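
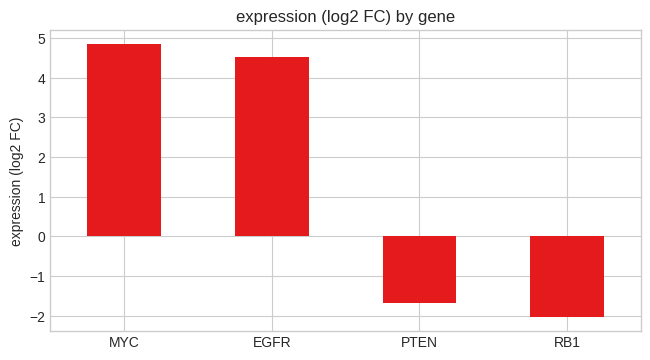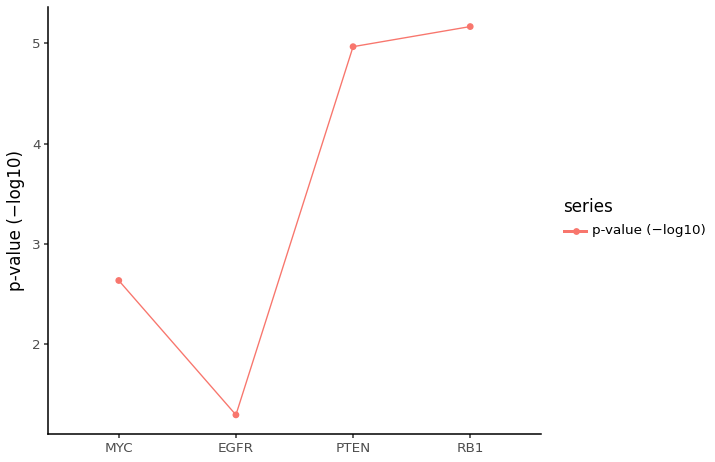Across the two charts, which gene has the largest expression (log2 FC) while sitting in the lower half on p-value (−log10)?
MYC

Chart 2 median p-value (−log10) ≈ 4; below-median genes: MYC, EGFR. Among those, MYC has the highest expression (log2 FC) (≈ 5).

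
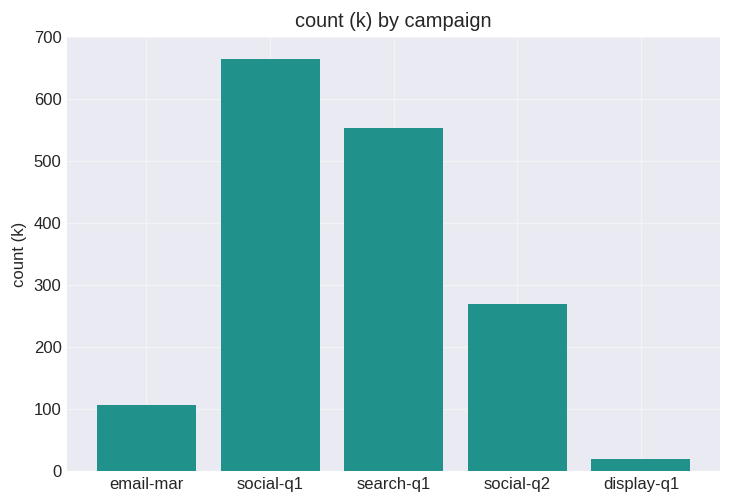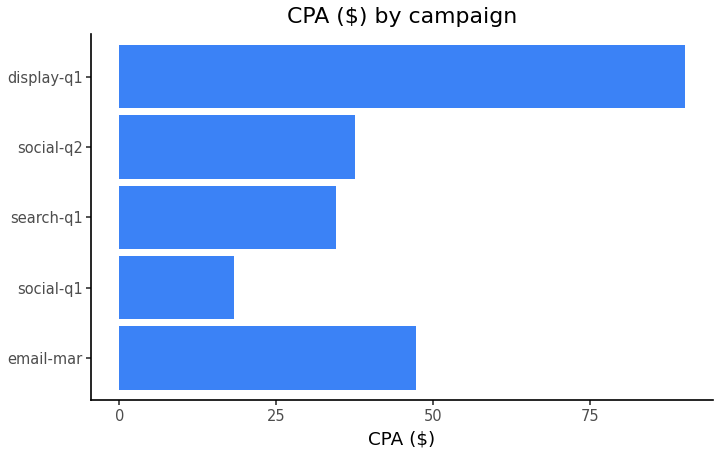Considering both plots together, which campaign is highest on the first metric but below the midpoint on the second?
Chart 2 median CPA ($) ≈ 40; below-median campaigns: social-q1, search-q1. Among those, social-q1 has the highest count (k) (≈ 700).

social-q1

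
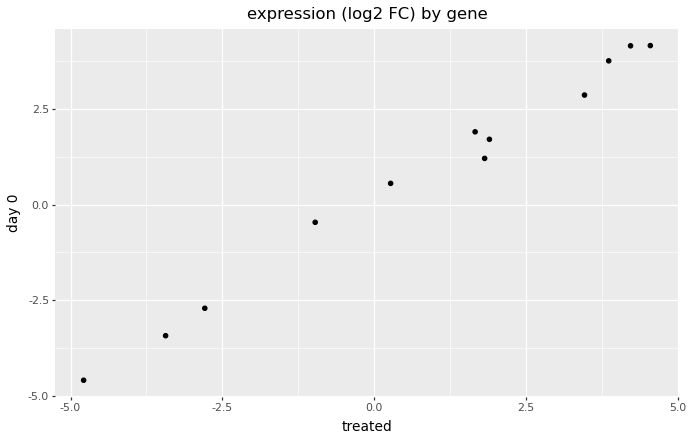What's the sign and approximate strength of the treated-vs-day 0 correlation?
Points are positively correlated; strong (|r| ≈ 1.0).

positive, strong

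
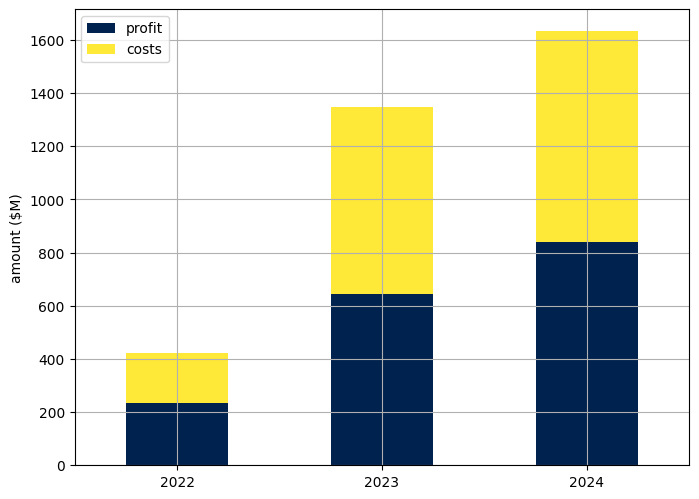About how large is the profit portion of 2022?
≈ 200

profit top ≈ 200, bottom ≈ 0; segment ≈ 200.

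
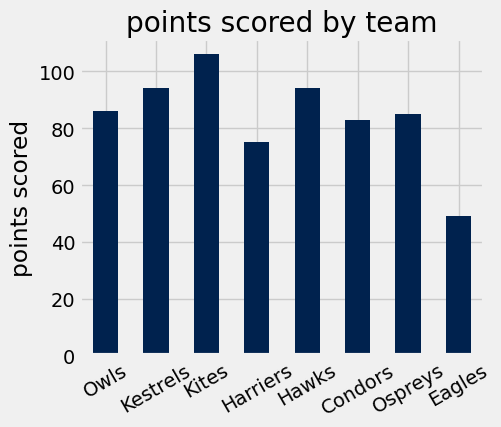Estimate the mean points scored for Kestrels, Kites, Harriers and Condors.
≈ 90

(90 + 110 + 80 + 80) / 4 ≈ 90.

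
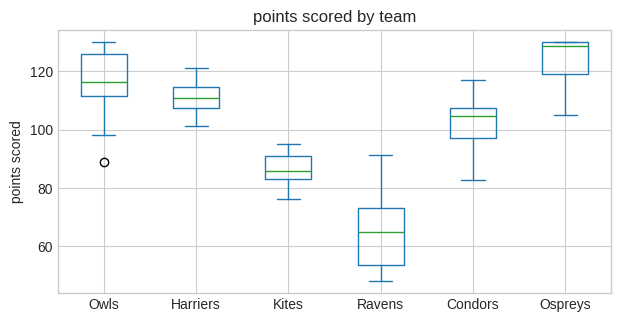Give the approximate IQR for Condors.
Q3 ≈ 110, Q1 ≈ 100; IQR ≈ 10.

≈ 10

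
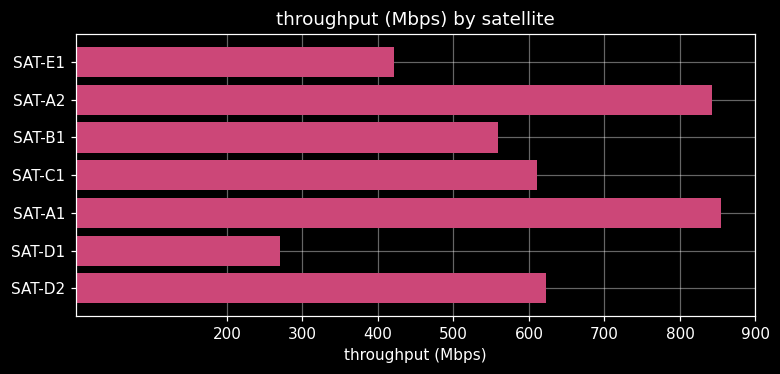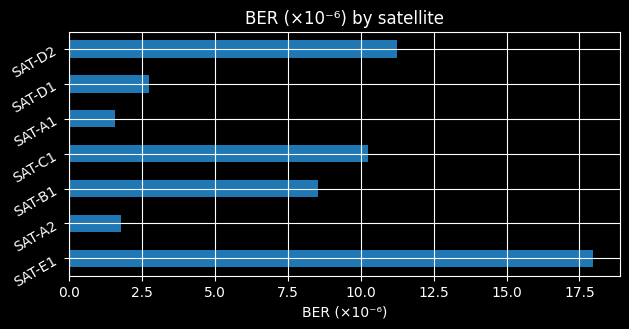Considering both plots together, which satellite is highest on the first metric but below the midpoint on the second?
SAT-A1

Chart 2 median BER (×10⁻⁶) ≈ 8; below-median satellites: SAT-A2, SAT-A1, SAT-D1. Among those, SAT-A1 has the highest throughput (Mbps) (≈ 900).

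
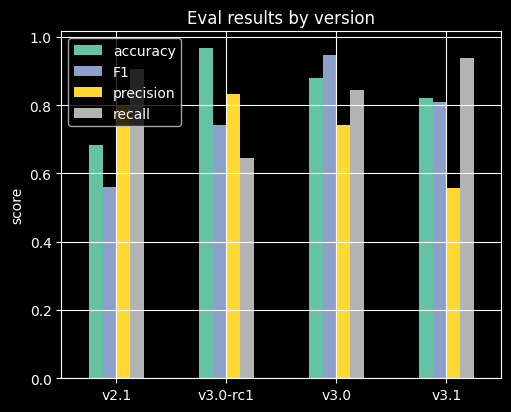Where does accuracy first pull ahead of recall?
v2.1: accuracy ≈ 0.7 vs recall ≈ 0.9 (not yet); v3.0-rc1: accuracy ≈ 1.0 vs recall ≈ 0.6 (first crossover).

v3.0-rc1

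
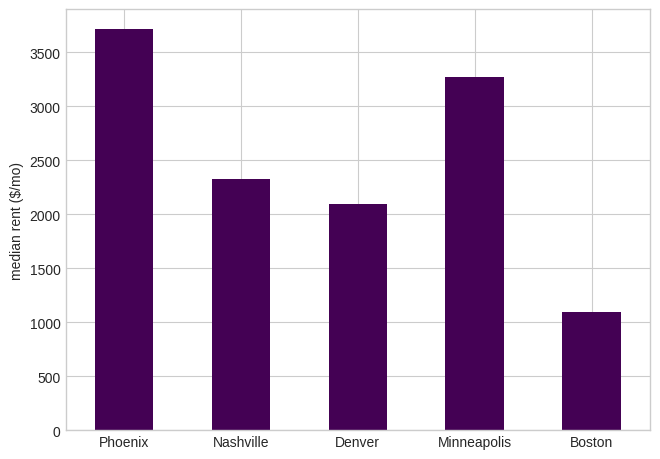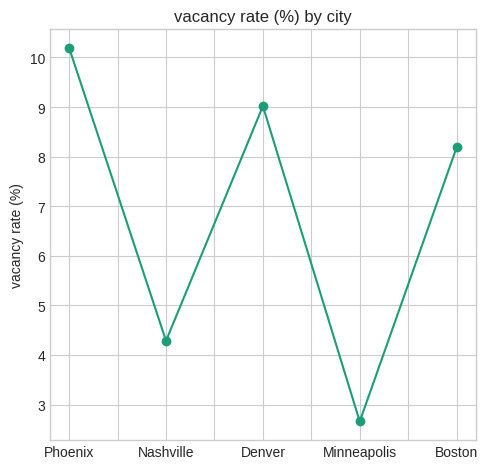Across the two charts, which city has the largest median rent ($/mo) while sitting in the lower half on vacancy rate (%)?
Minneapolis

Chart 2 median vacancy rate (%) ≈ 8; below-median cities: Nashville, Minneapolis. Among those, Minneapolis has the highest median rent ($/mo) (≈ 3500).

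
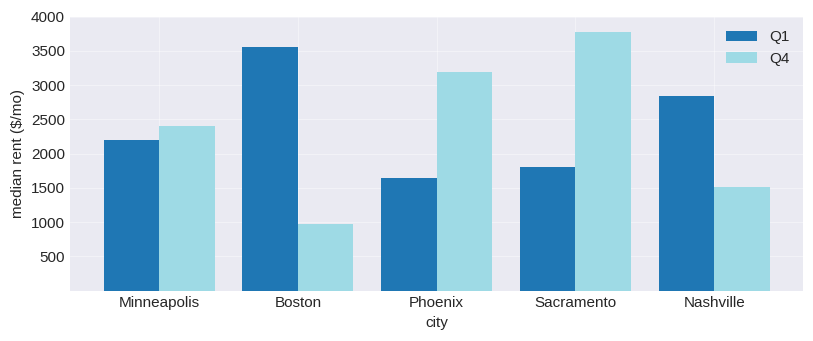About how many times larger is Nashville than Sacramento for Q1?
Nashville ≈ 3000, Sacramento ≈ 2000; 3000/2000 ≈ 1.5.

≈ 1.5×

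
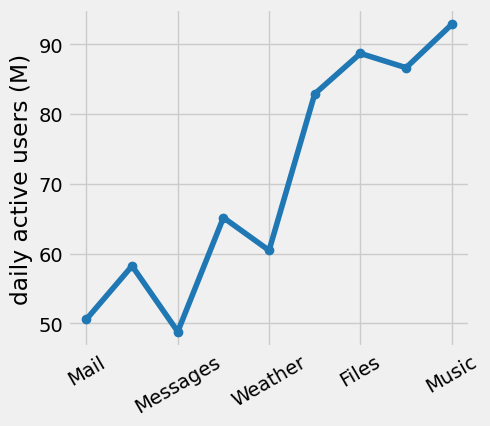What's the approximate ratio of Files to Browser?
Files ≈ 90, Browser ≈ 65; 90/65 ≈ 1.38.

≈ 1.38×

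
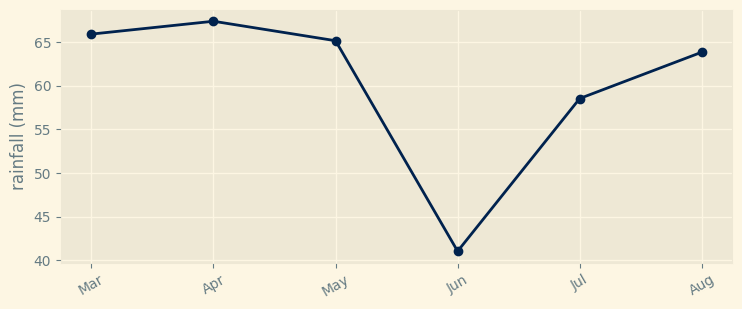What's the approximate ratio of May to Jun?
≈ 1.62×

May ≈ 65, Jun ≈ 40; 65/40 ≈ 1.62.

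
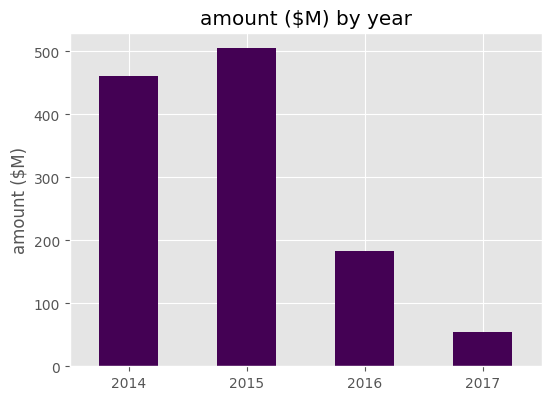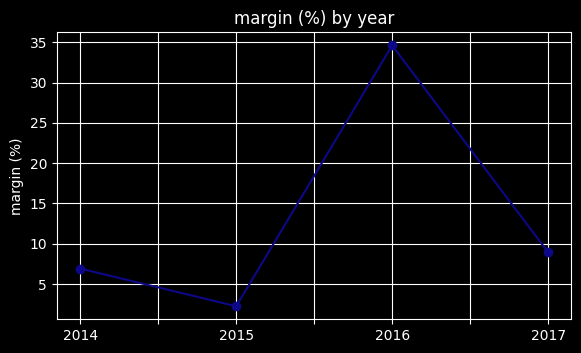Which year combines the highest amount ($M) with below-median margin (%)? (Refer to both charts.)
2015

Chart 2 median margin (%) ≈ 10; below-median years: 2014, 2015. Among those, 2015 has the highest amount ($M) (≈ 500).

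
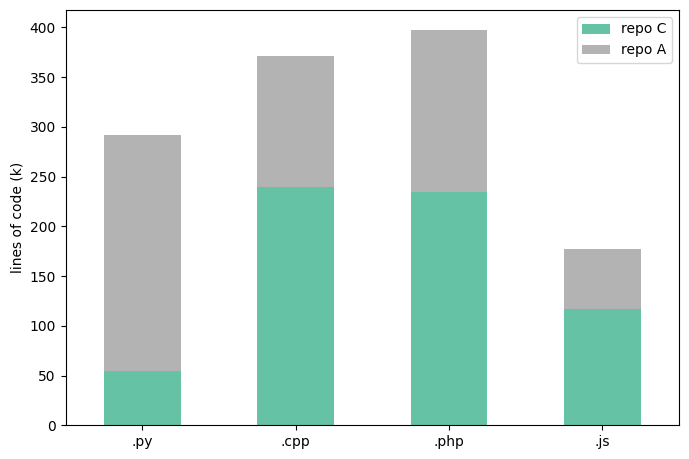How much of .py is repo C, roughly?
≈ 50

repo C top ≈ 50, bottom ≈ 0; segment ≈ 50.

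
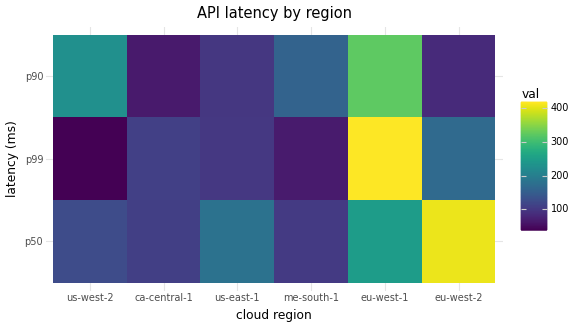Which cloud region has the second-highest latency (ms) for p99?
Top 3 for p99: eu-west-1 ≈ 400, eu-west-2 ≈ 150, ca-central-1 ≈ 100.

eu-west-2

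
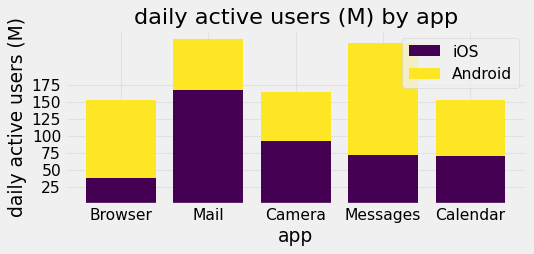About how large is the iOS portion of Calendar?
≈ 75

iOS top ≈ 75, bottom ≈ 0; segment ≈ 75.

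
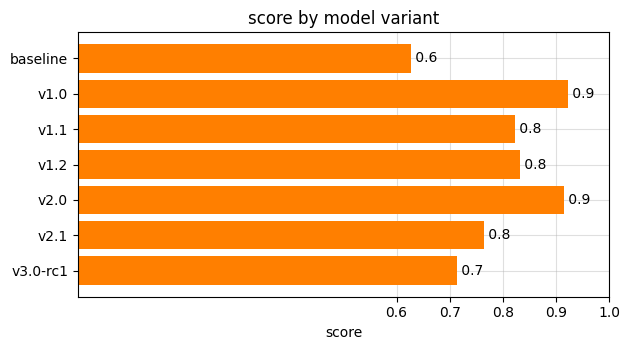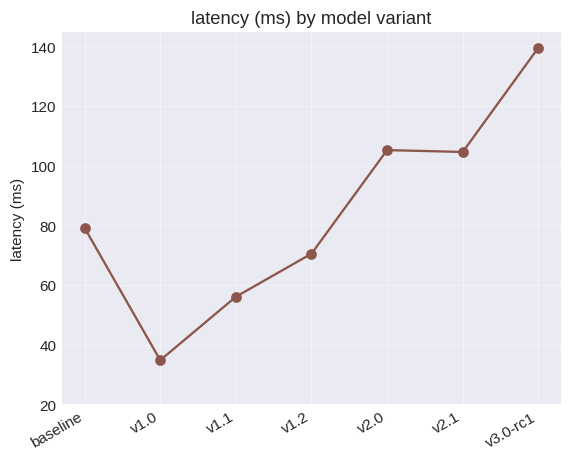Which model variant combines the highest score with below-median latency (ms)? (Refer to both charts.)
Chart 2 median latency (ms) ≈ 80; below-median model variants: v1.0, v1.1, v1.2. Among those, v1.0 has the highest score (≈ 0.9).

v1.0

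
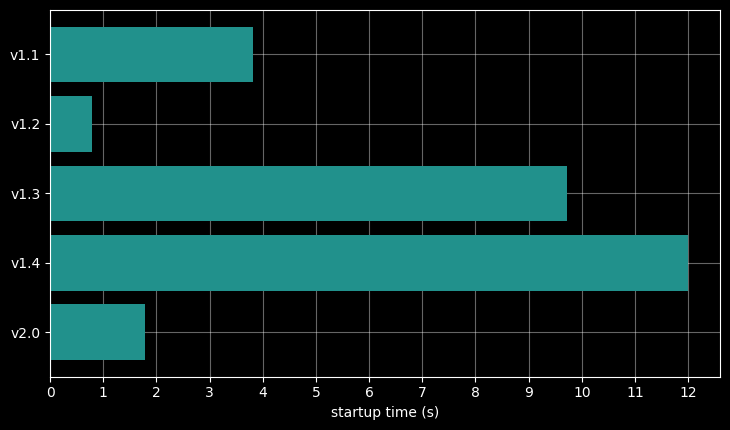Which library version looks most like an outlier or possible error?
v1.4

v1.4 ≈ 12; the rest sit between ≈ 1 and ≈ 10.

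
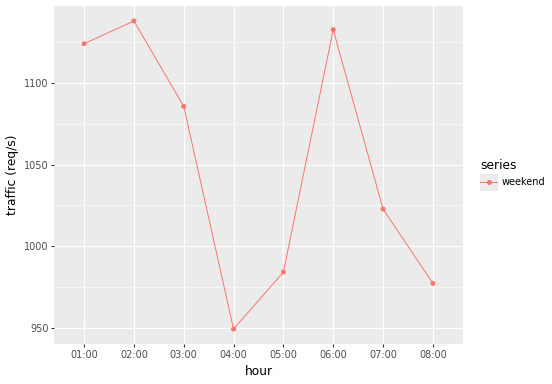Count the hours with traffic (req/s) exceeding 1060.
Above 1060: 01:00, 02:00, 03:00, 06:00.

4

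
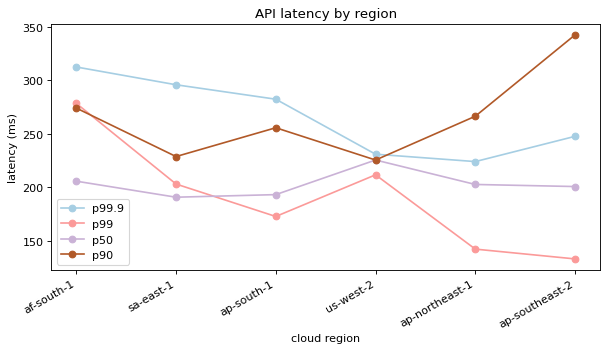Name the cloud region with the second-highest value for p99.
Top 3 for p99: af-south-1 ≈ 280, us-west-2 ≈ 220, sa-east-1 ≈ 200.

us-west-2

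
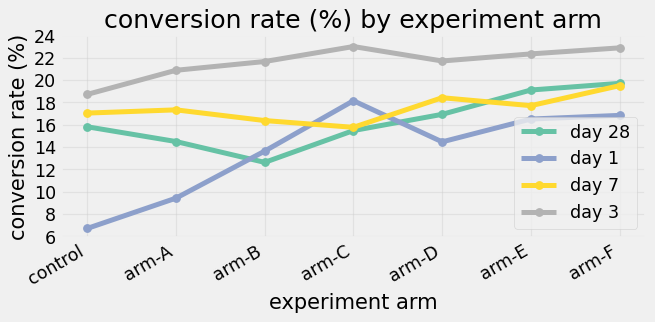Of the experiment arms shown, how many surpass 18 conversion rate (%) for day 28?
Above 18: arm-E, arm-F.

2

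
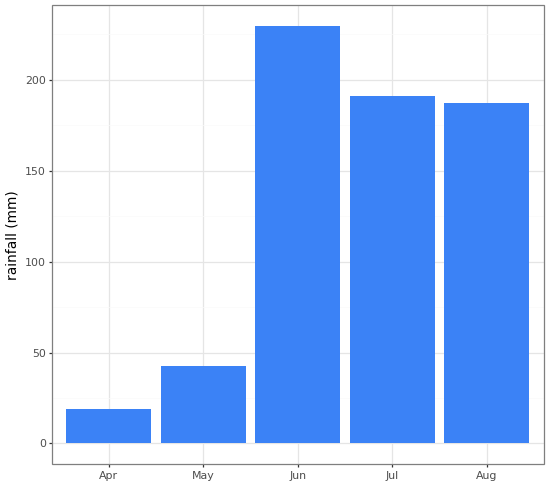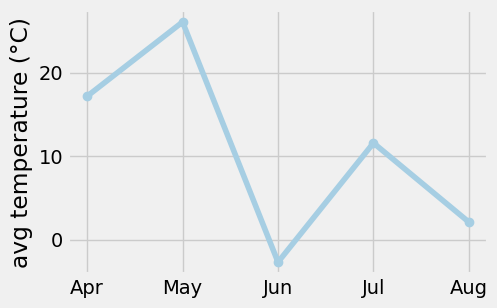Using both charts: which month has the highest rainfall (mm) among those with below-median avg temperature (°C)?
Chart 2 median avg temperature (°C) ≈ 10; below-median months: Jun, Aug. Among those, Jun has the highest rainfall (mm) (≈ 225).

Jun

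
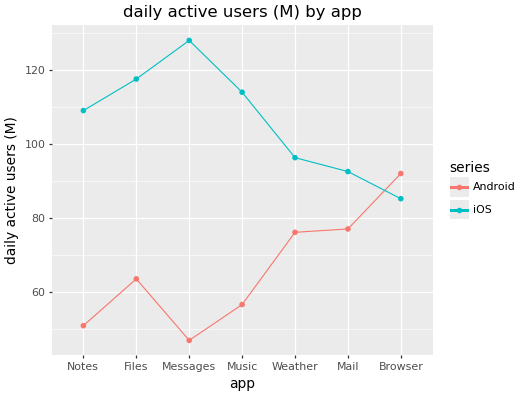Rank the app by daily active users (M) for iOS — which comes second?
Top 3 for iOS: Messages ≈ 130, Files ≈ 120, Music ≈ 110.

Files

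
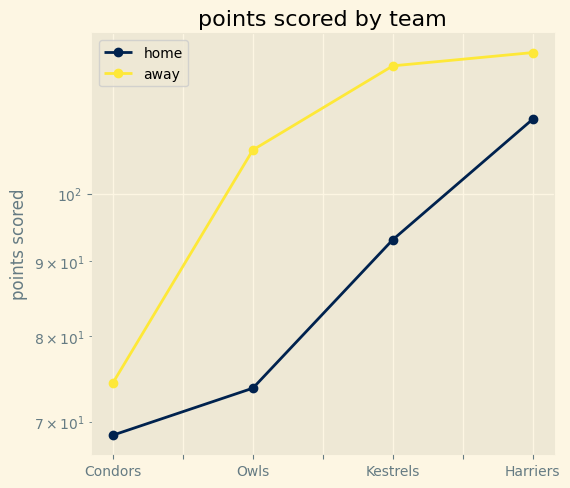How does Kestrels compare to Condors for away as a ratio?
≈ 1.6×

Kestrels ≈ 120, Condors ≈ 75; 120/75 ≈ 1.6.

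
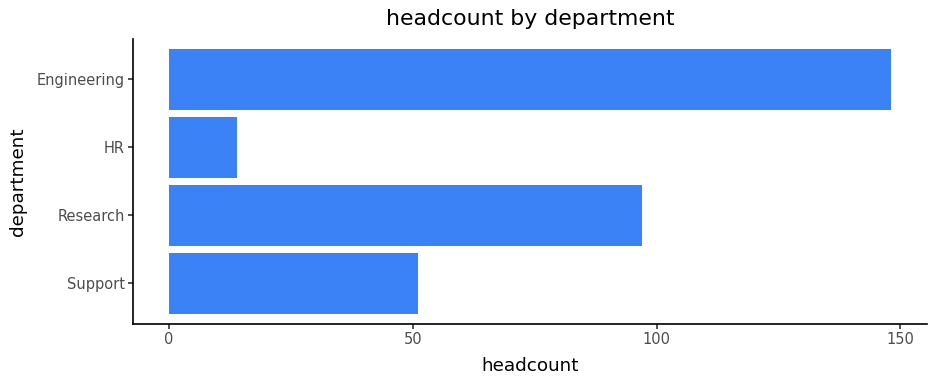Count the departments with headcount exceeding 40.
3

Above 40: Support, Research, Engineering.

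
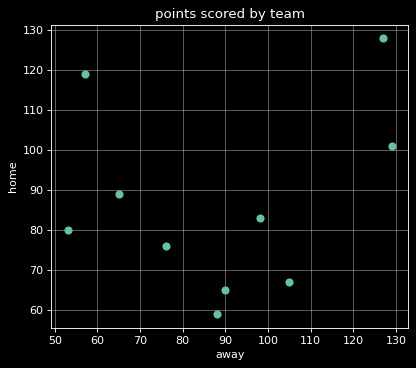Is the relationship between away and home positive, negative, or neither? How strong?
Points are roughly uncorrelated; weak (|r| ≈ 0.2).

no clear correlation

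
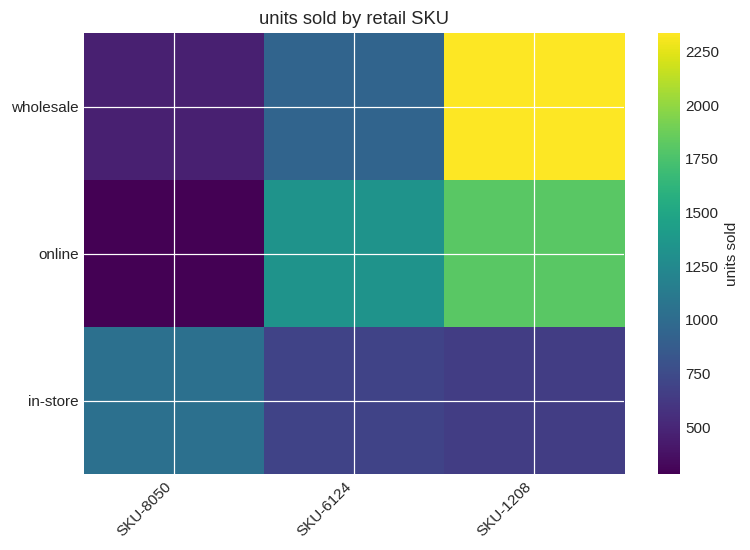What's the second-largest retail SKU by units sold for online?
Top 3 for online: SKU-1208 ≈ 1800, SKU-6124 ≈ 1400, SKU-8050 ≈ 200.

SKU-6124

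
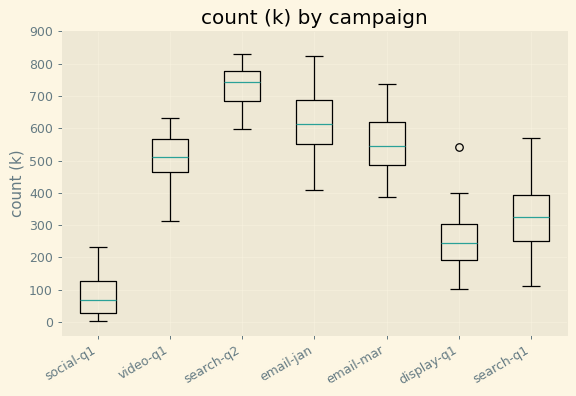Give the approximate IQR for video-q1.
≈ 100

Q3 ≈ 600, Q1 ≈ 500; IQR ≈ 100.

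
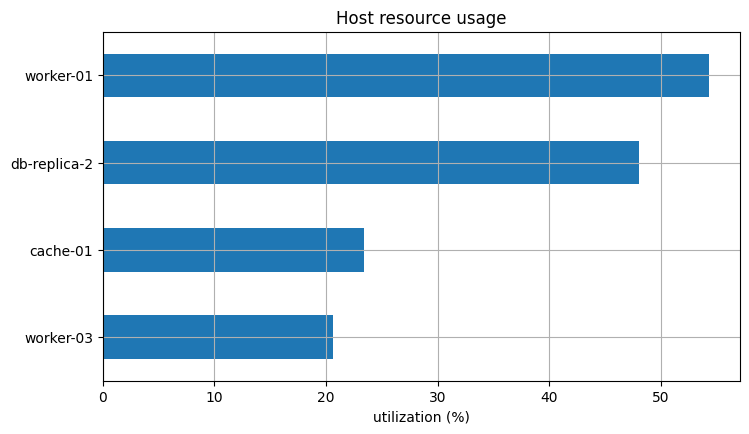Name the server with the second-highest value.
Top 3: worker-01 ≈ 55, db-replica-2 ≈ 50, cache-01 ≈ 25.

db-replica-2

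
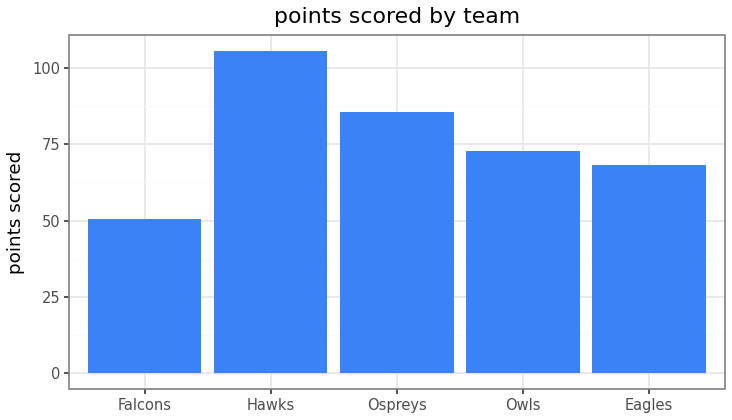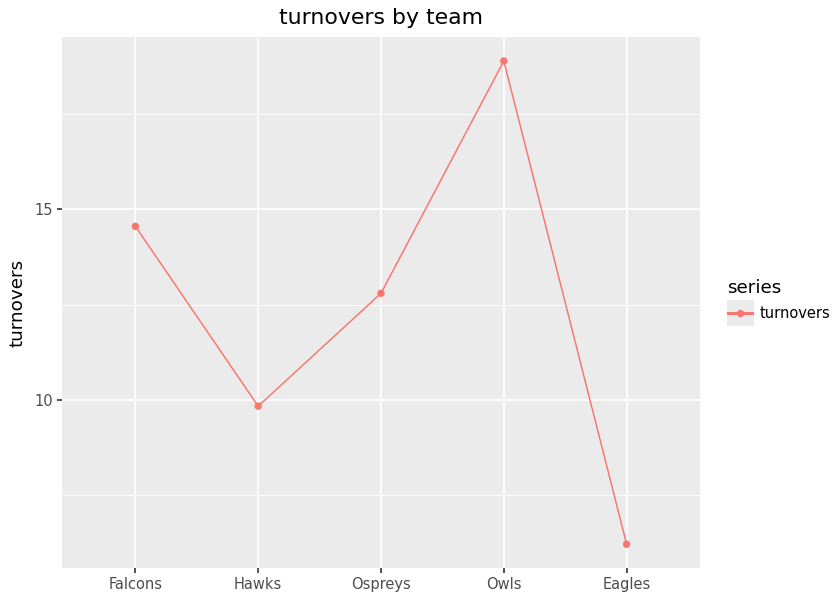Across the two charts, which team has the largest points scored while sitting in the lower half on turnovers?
Chart 2 median turnovers ≈ 12; below-median teams: Hawks, Eagles. Among those, Hawks has the highest points scored (≈ 110).

Hawks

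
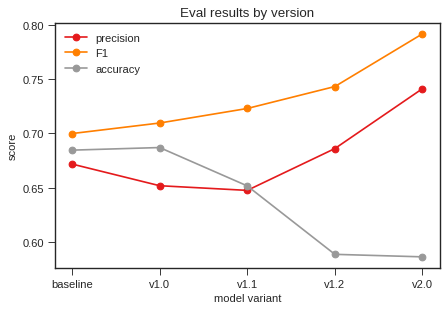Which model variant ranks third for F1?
Top 4 for F1: v2.0 ≈ 0.80, v1.2 ≈ 0.74, v1.1 ≈ 0.72, v1.0 ≈ 0.70.

v1.1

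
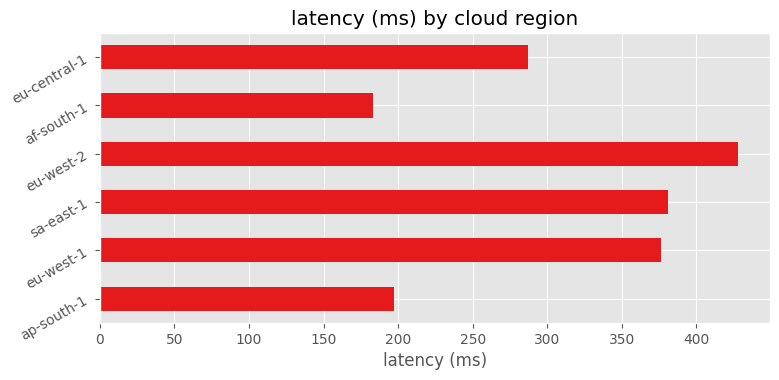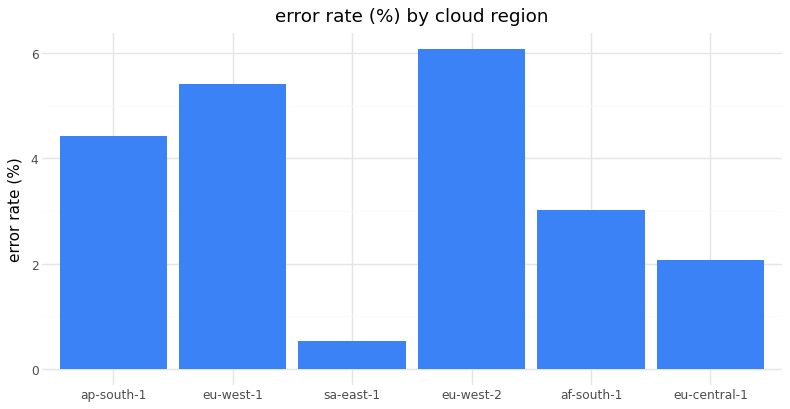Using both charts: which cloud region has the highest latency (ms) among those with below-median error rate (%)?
sa-east-1

Chart 2 median error rate (%) ≈ 4; below-median cloud regions: sa-east-1, af-south-1, eu-central-1. Among those, sa-east-1 has the highest latency (ms) (≈ 400).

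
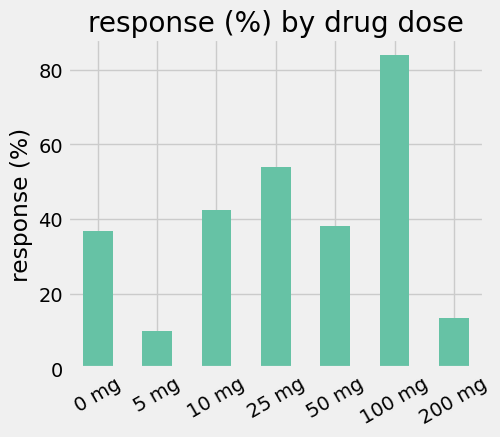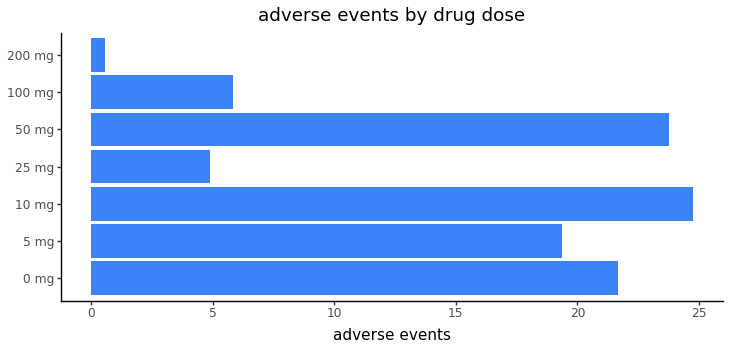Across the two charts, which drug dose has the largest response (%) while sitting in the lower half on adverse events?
Chart 2 median adverse events ≈ 20; below-median drug doses: 25 mg, 100 mg, 200 mg. Among those, 100 mg has the highest response (%) (≈ 80).

100 mg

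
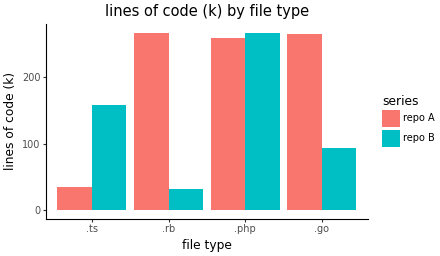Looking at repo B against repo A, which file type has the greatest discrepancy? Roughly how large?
.rb: repo B ≈ 25, repo A ≈ 275 → gap ≈ 250. Next-largest (.go) is only ≈ 175.

.rb, ≈ 250 k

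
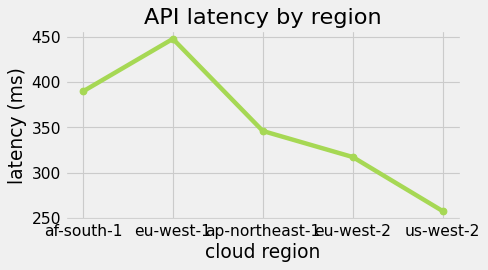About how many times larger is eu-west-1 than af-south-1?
≈ 1.16×

eu-west-1 ≈ 440, af-south-1 ≈ 380; 440/380 ≈ 1.16.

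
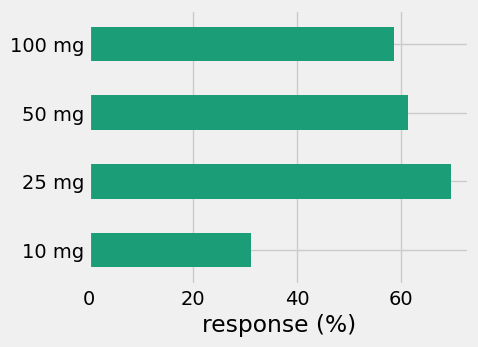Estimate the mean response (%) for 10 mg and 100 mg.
(30 + 60) / 2 ≈ 45.

≈ 45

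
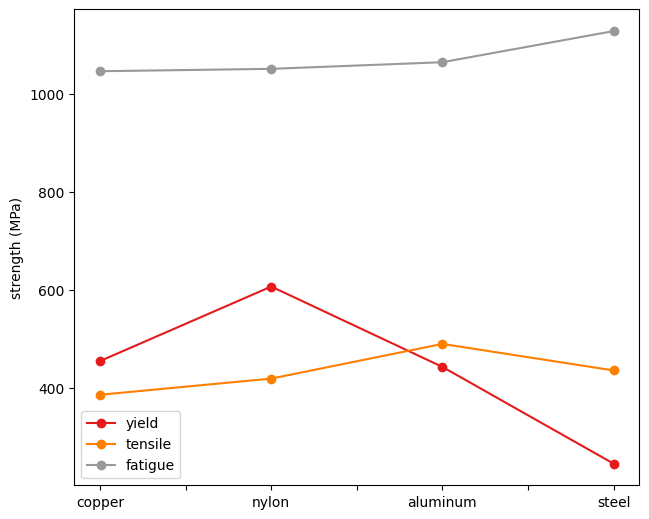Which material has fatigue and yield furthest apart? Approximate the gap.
steel, ≈ 900 MPa

steel: fatigue ≈ 1100, yield ≈ 200 → gap ≈ 900. Next-largest (aluminum) is only ≈ 700.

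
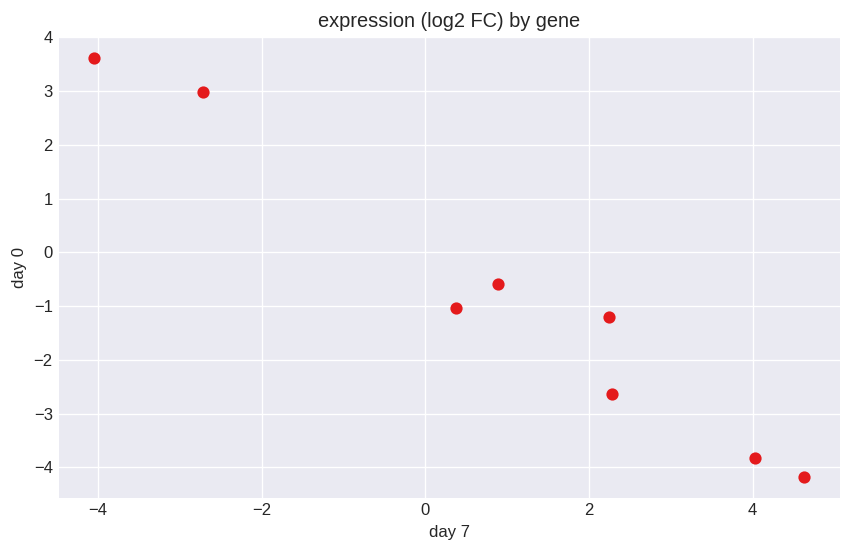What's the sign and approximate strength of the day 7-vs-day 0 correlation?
Points are negatively correlated; strong (|r| ≈ 1.0).

negative, strong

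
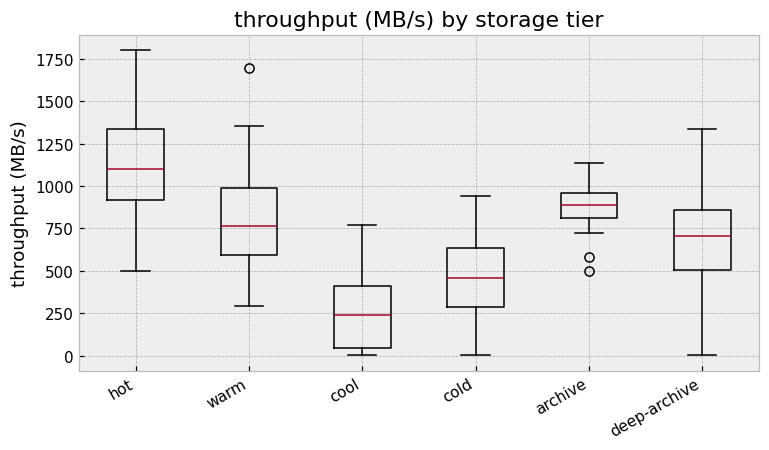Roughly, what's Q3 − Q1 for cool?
Q3 ≈ 400, Q1 ≈ 0; IQR ≈ 400.

≈ 400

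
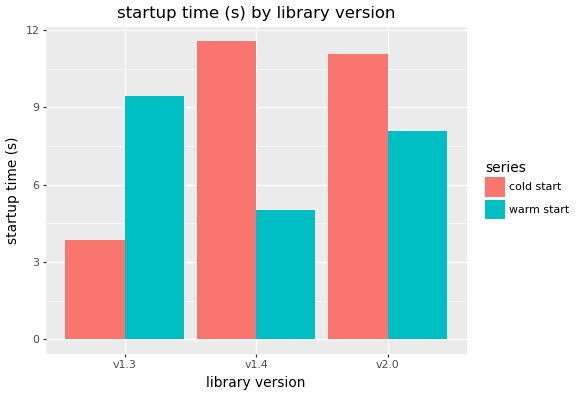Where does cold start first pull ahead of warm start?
v1.3: cold start ≈ 4 vs warm start ≈ 9 (not yet); v1.4: cold start ≈ 12 vs warm start ≈ 5 (first crossover).

v1.4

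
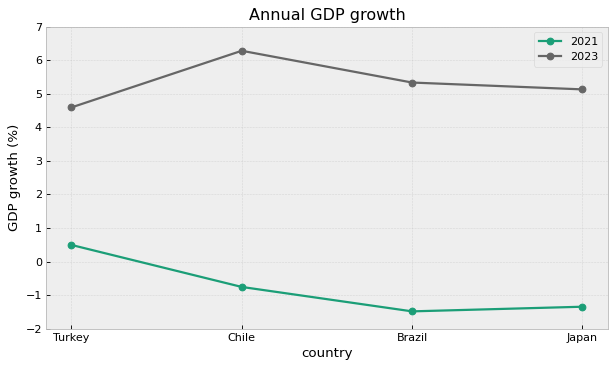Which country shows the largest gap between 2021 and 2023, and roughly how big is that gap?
Chile: 2021 ≈ -1, 2023 ≈ 6 → gap ≈ 7. Next-largest (Brazil) is only ≈ 6.

Chile, ≈ 7 %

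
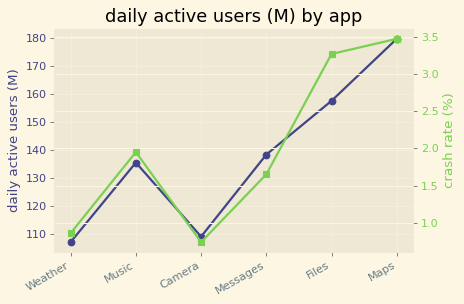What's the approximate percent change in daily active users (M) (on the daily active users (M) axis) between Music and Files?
≈ +14.3%

Music ≈ 140, Files ≈ 160; (160 − 140) / 140 ≈ +14.3%.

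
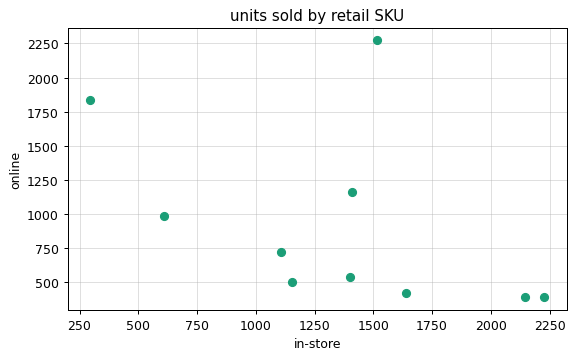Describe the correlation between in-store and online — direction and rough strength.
negative, moderate

Points are negatively correlated; moderate (|r| ≈ 0.5).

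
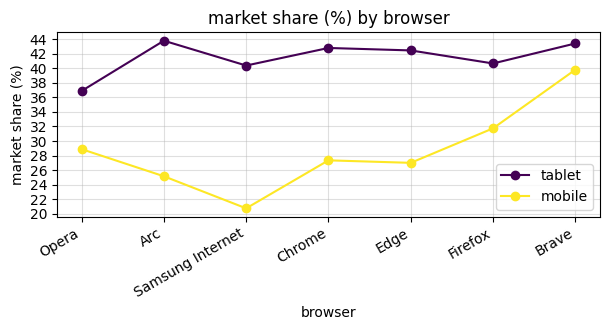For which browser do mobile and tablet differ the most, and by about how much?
Samsung Internet: mobile ≈ 20, tablet ≈ 40 → gap ≈ 20. Next-largest (Arc) is only ≈ 18.

Samsung Internet, ≈ 20 %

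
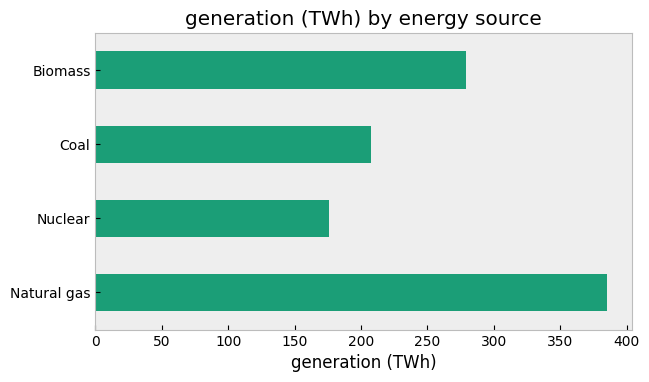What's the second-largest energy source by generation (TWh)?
Top 3: Natural gas ≈ 400, Biomass ≈ 300, Coal ≈ 200.

Biomass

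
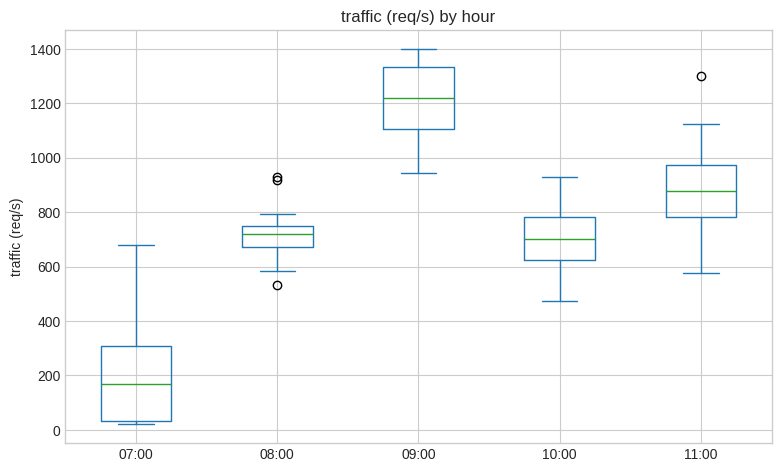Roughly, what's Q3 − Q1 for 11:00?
Q3 ≈ 1000, Q1 ≈ 800; IQR ≈ 200.

≈ 200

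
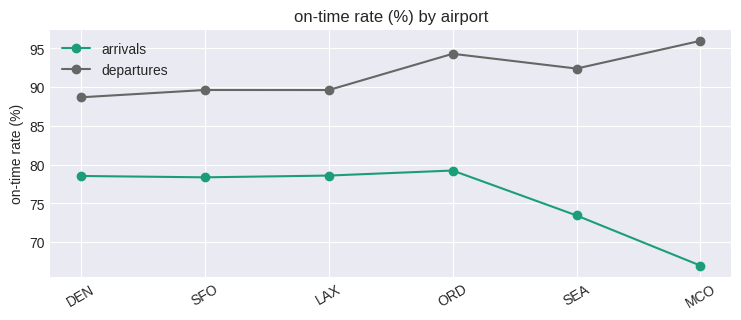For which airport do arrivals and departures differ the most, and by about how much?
MCO: arrivals ≈ 65, departures ≈ 95 → gap ≈ 30. Next-largest (SEA) is only ≈ 15.

MCO, ≈ 30 %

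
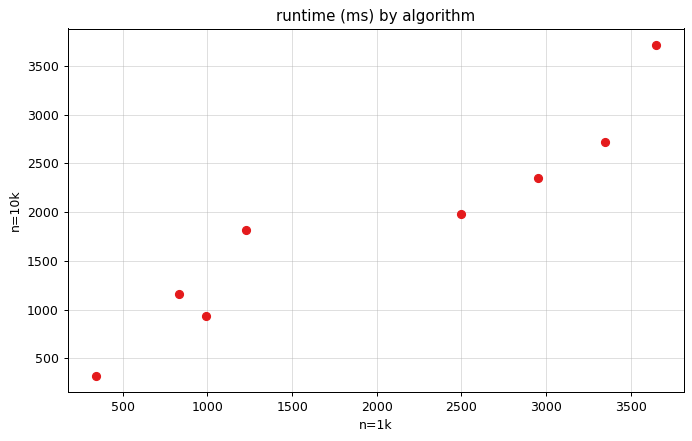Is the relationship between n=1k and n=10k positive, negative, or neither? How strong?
Points are positively correlated; strong (|r| ≈ 0.9).

positive, strong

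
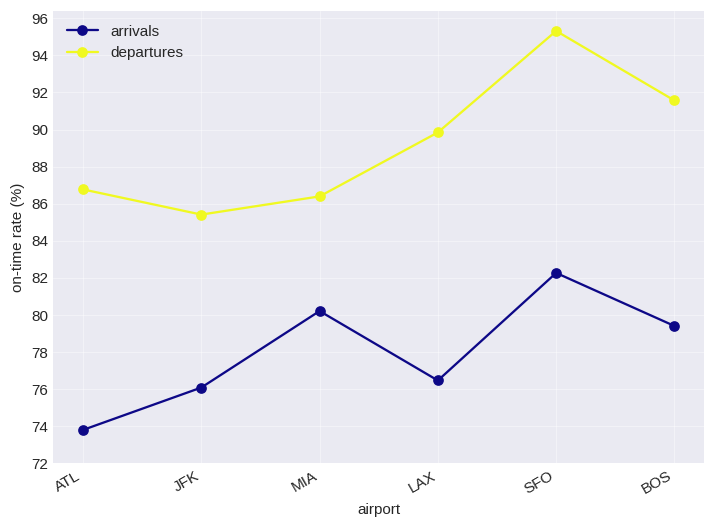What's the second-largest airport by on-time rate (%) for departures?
Top 3 for departures: SFO ≈ 96, BOS ≈ 92, LAX ≈ 90.

BOS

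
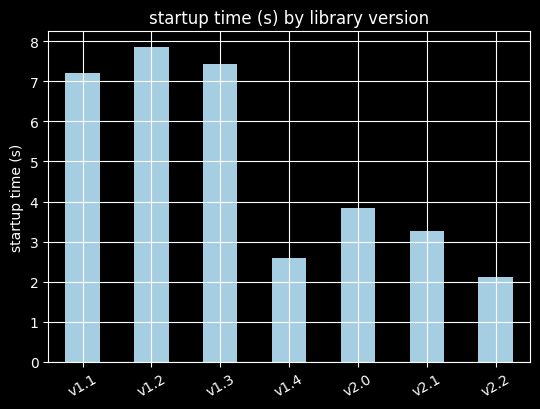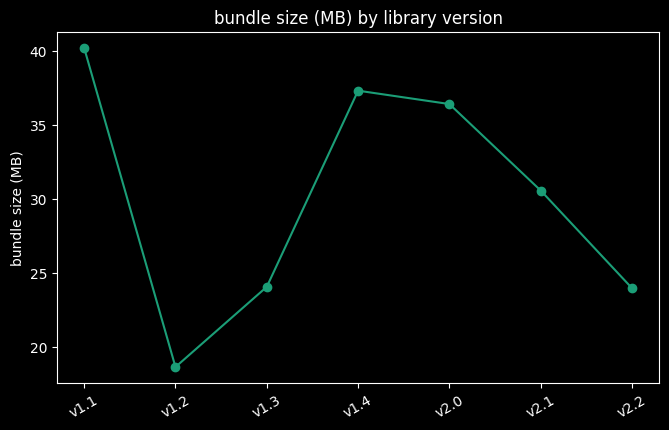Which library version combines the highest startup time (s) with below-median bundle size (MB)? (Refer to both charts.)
v1.2

Chart 2 median bundle size (MB) ≈ 30; below-median library versions: v1.2, v1.3, v2.2. Among those, v1.2 has the highest startup time (s) (≈ 8).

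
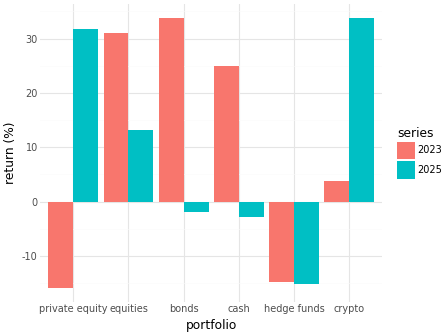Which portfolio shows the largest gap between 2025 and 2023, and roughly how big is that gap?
private equity: 2025 ≈ 30, 2023 ≈ -15 → gap ≈ 45. Next-largest (bonds) is only ≈ 35.

private equity, ≈ 45 %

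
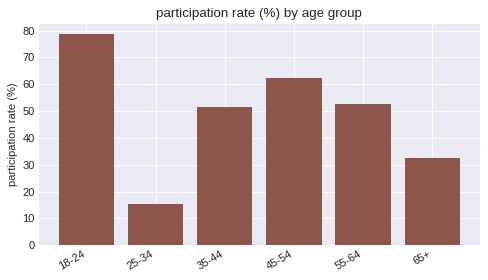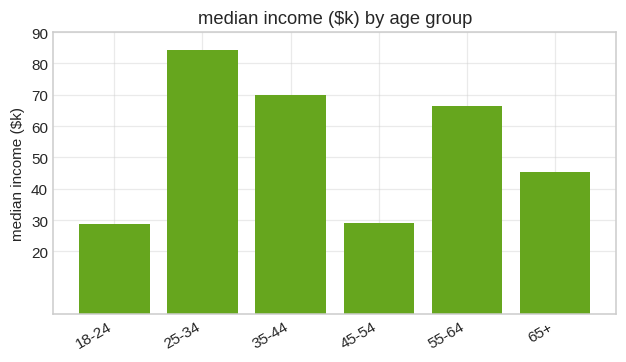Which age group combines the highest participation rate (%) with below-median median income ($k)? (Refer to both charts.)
Chart 2 median median income ($k) ≈ 60; below-median age groups: 18-24, 45-54, 65+. Among those, 18-24 has the highest participation rate (%) (≈ 80).

18-24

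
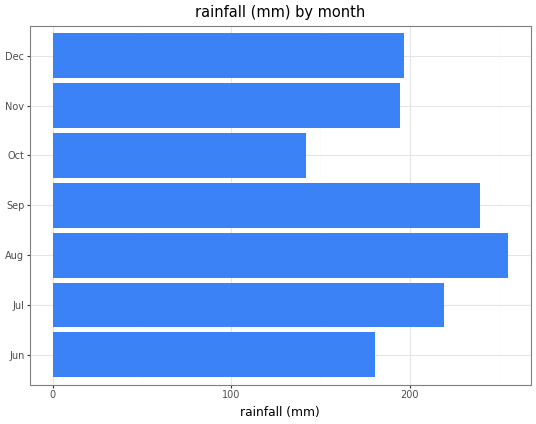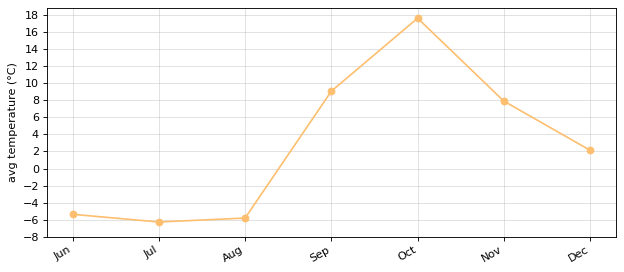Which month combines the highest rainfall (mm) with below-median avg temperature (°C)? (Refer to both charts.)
Aug

Chart 2 median avg temperature (°C) ≈ 2; below-median months: Jun, Jul, Aug. Among those, Aug has the highest rainfall (mm) (≈ 250).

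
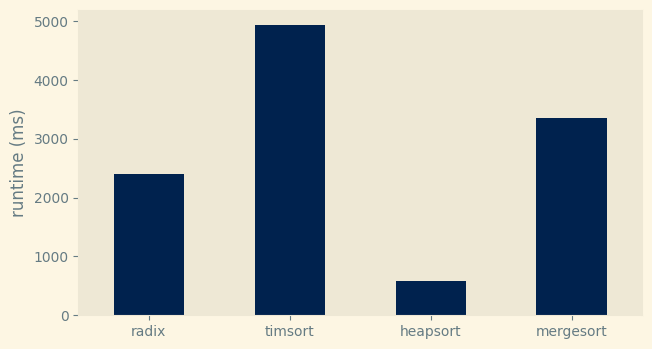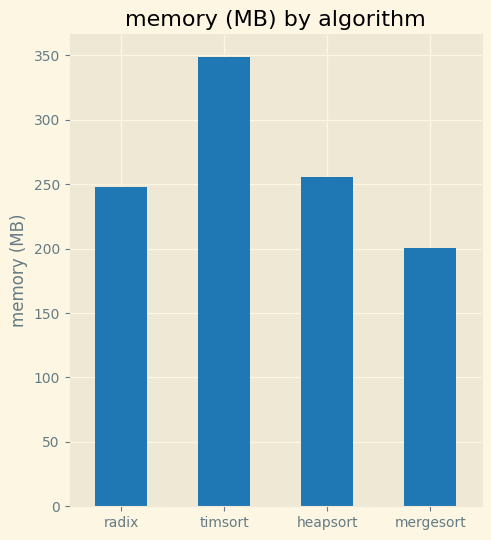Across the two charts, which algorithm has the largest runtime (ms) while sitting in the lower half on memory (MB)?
Chart 2 median memory (MB) ≈ 250; below-median algorithms: radix, mergesort. Among those, mergesort has the highest runtime (ms) (≈ 3500).

mergesort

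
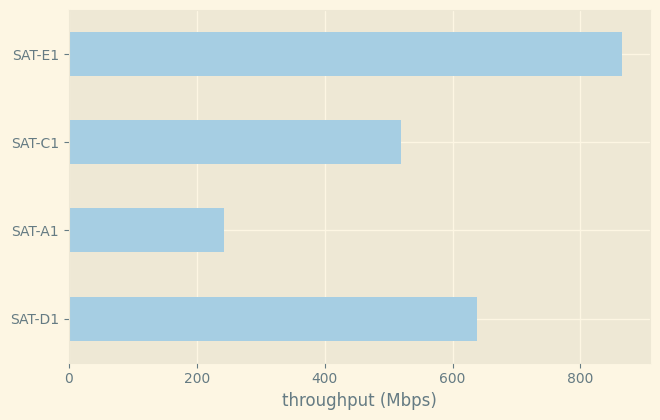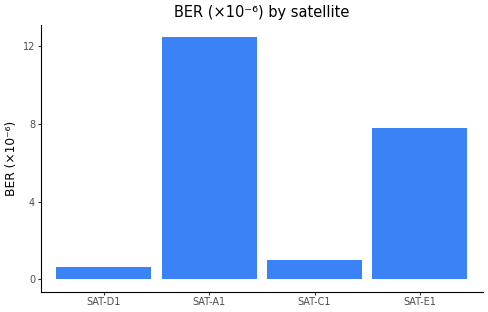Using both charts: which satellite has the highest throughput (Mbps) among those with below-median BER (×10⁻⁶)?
SAT-D1

Chart 2 median BER (×10⁻⁶) ≈ 4; below-median satellites: SAT-D1, SAT-C1. Among those, SAT-D1 has the highest throughput (Mbps) (≈ 600).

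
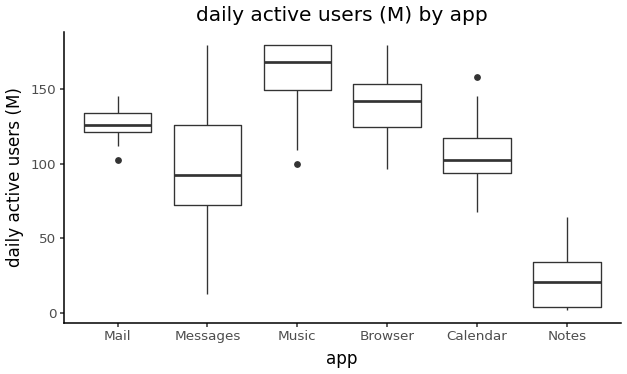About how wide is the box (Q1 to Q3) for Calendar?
≈ 20

Q3 ≈ 120, Q1 ≈ 100; IQR ≈ 20.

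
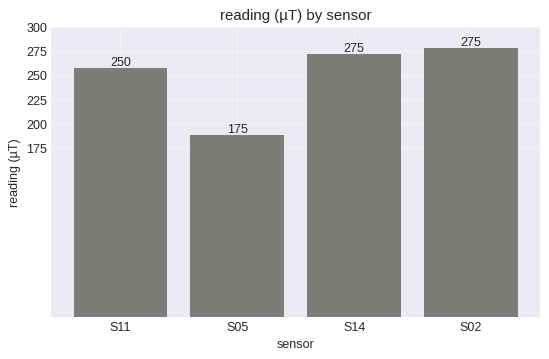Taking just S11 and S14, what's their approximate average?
≈ 262

(250 + 275) / 2 ≈ 262.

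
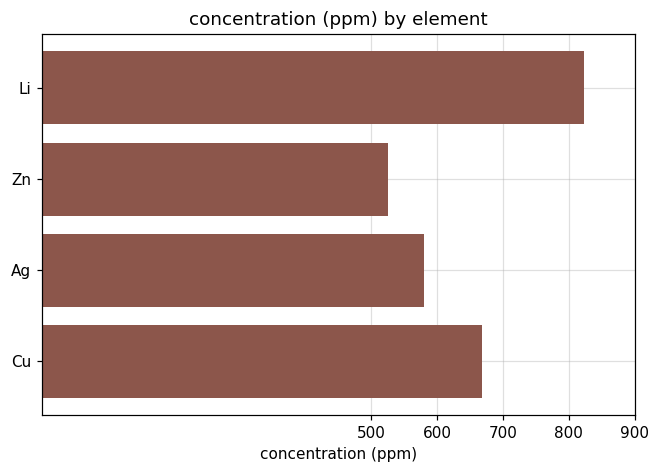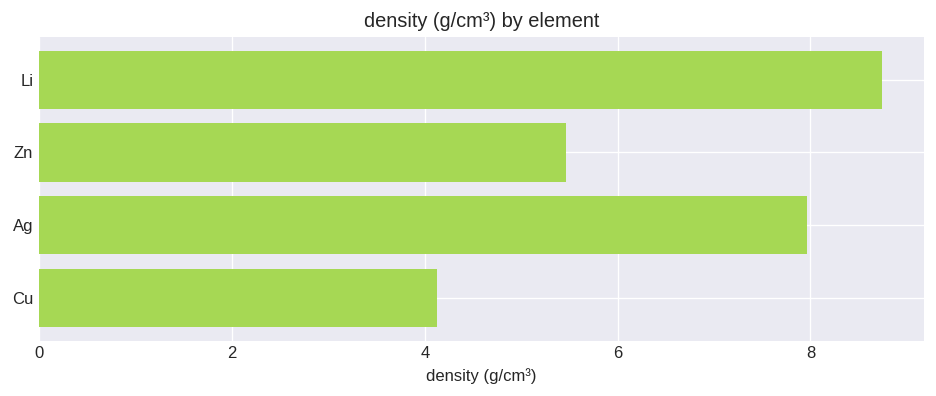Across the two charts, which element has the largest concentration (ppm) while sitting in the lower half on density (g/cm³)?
Chart 2 median density (g/cm³) ≈ 7; below-median elements: Zn, Cu. Among those, Cu has the highest concentration (ppm) (≈ 700).

Cu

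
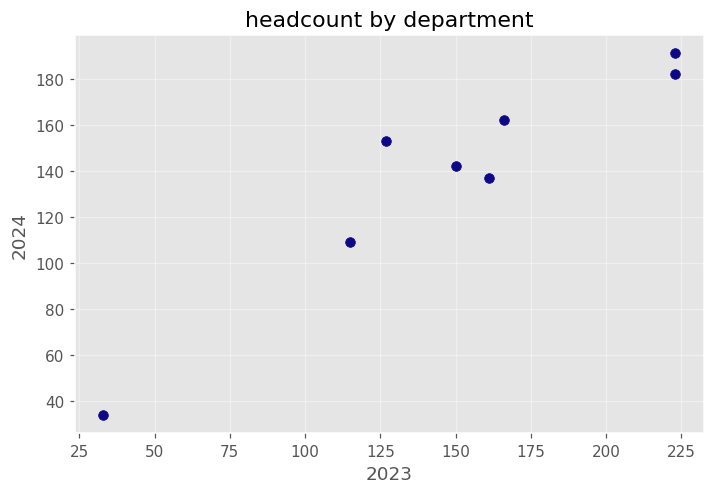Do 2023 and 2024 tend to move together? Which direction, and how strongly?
positive, strong

Points are positively correlated; strong (|r| ≈ 1.0).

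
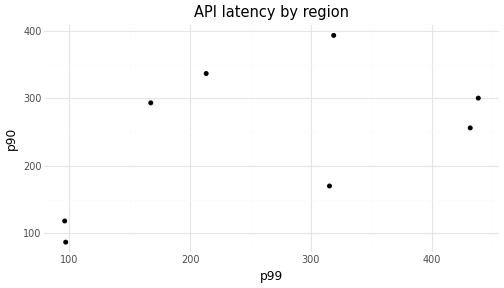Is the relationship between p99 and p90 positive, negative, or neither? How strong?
positive, moderate

Points are positively correlated; moderate (|r| ≈ 0.5).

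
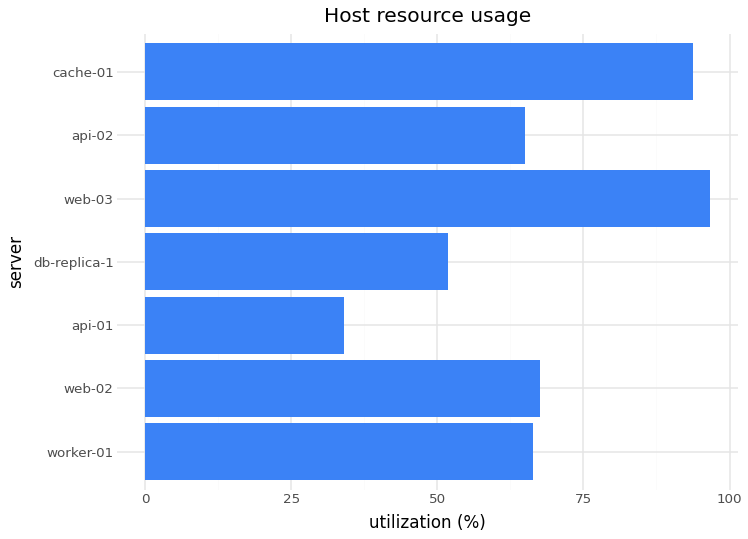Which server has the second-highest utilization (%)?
Top 3: web-03 ≈ 100, cache-01 ≈ 90, web-02 ≈ 70.

cache-01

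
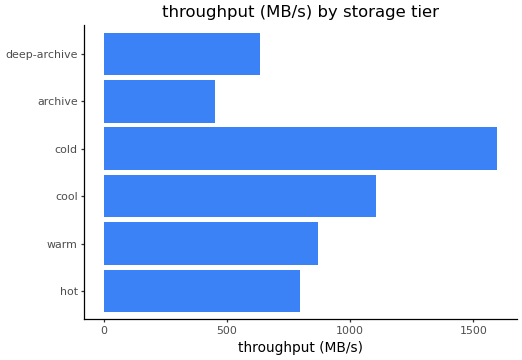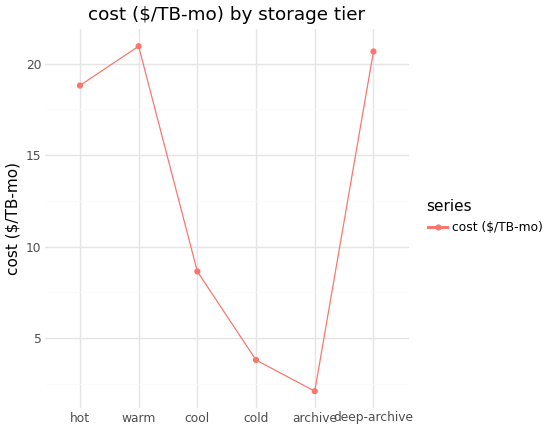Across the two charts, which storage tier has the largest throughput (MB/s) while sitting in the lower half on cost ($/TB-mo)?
cold

Chart 2 median cost ($/TB-mo) ≈ 14; below-median storage tiers: cool, cold, archive. Among those, cold has the highest throughput (MB/s) (≈ 1600).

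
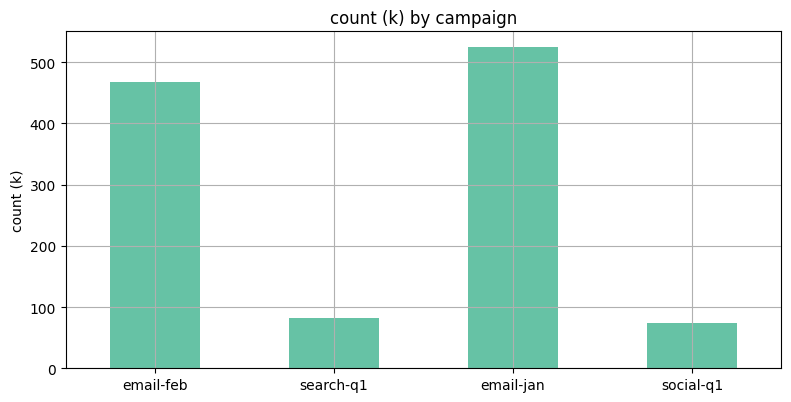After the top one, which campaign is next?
email-feb

Top 3: email-jan ≈ 500, email-feb ≈ 450, search-q1 ≈ 100.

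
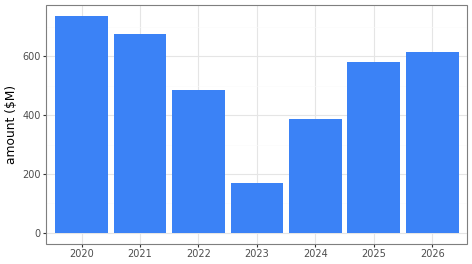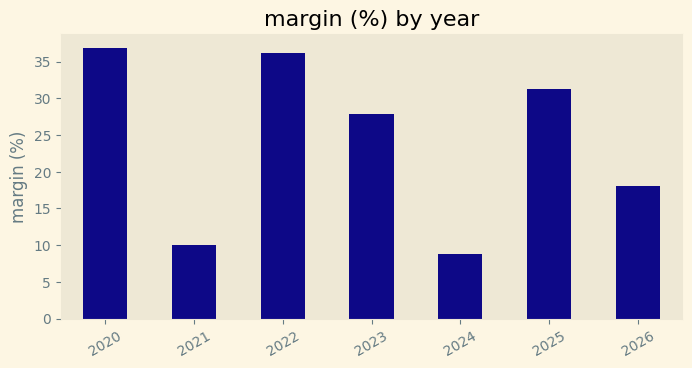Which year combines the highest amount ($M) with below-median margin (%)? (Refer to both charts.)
Chart 2 median margin (%) ≈ 30; below-median years: 2021, 2024, 2026. Among those, 2021 has the highest amount ($M) (≈ 700).

2021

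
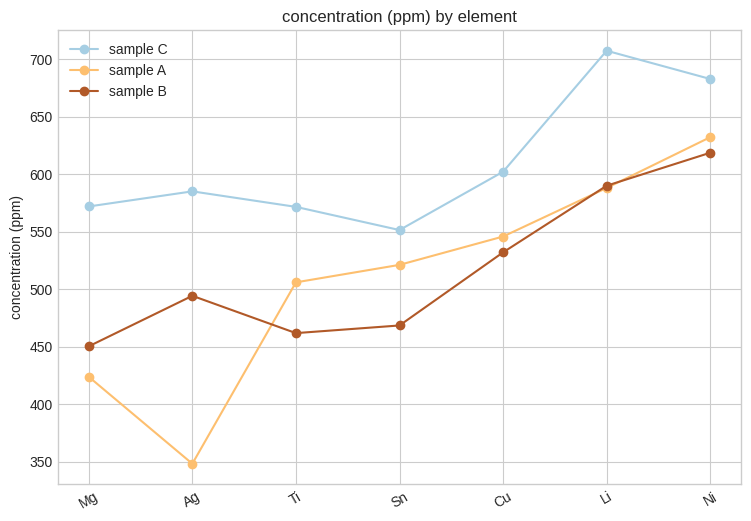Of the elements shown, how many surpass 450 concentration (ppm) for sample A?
Above 450: Ti, Sn, Cu, Li, Ni.

5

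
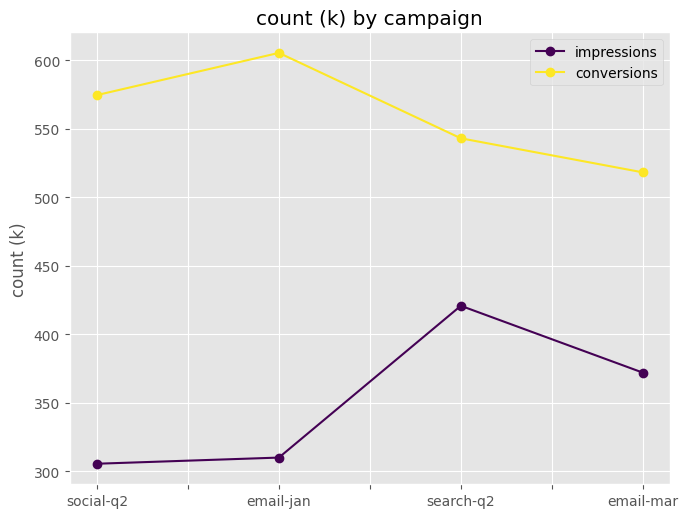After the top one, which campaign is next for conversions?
Top 3 for conversions: email-jan ≈ 600, social-q2 ≈ 575, search-q2 ≈ 550.

social-q2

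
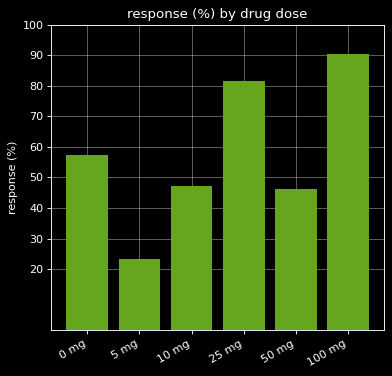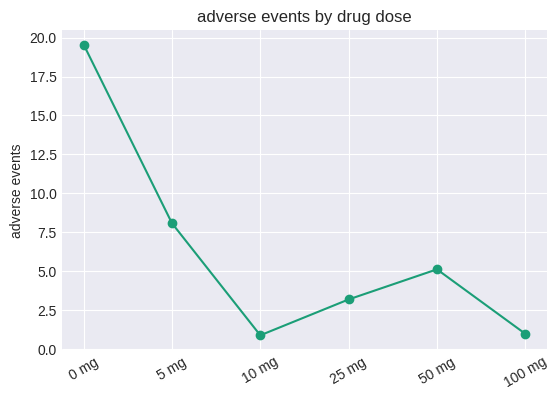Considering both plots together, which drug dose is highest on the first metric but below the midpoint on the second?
100 mg

Chart 2 median adverse events ≈ 4; below-median drug doses: 10 mg, 25 mg, 100 mg. Among those, 100 mg has the highest response (%) (≈ 90).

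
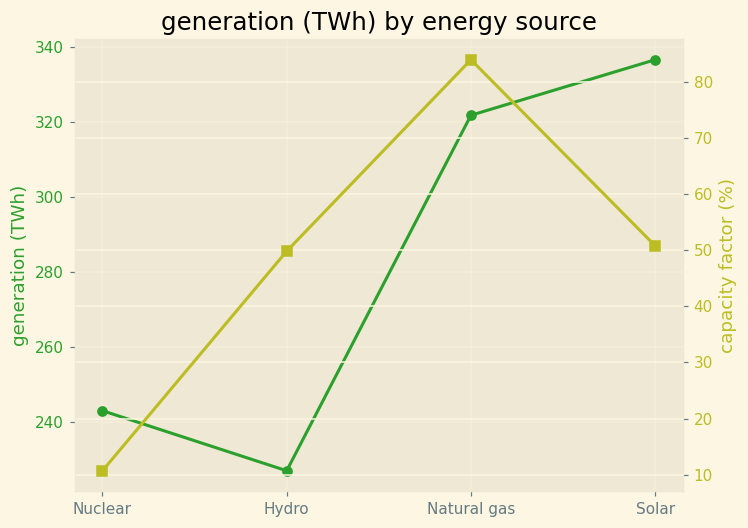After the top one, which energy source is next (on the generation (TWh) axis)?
Natural gas

Top 3 (on the generation (TWh) axis): Solar ≈ 340, Natural gas ≈ 320, Nuclear ≈ 240.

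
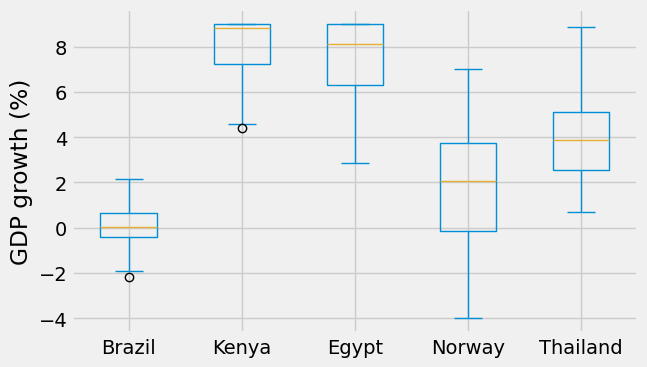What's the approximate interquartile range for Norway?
≈ 4

Q3 ≈ 4, Q1 ≈ 0; IQR ≈ 4.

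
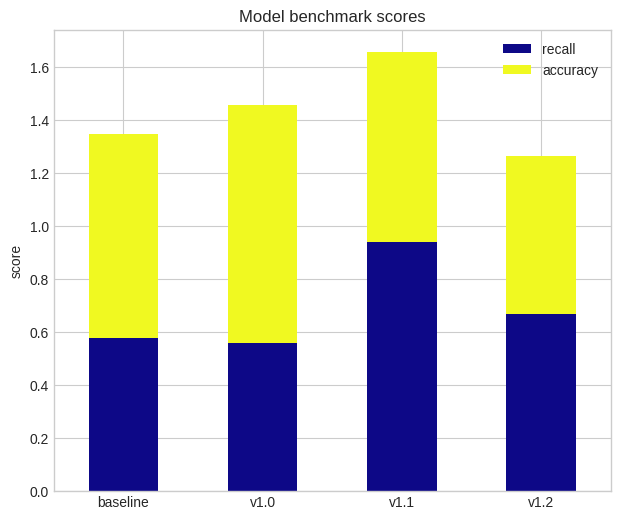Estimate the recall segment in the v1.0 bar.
recall top ≈ 0.6, bottom ≈ 0.0; segment ≈ 0.6.

≈ 0.6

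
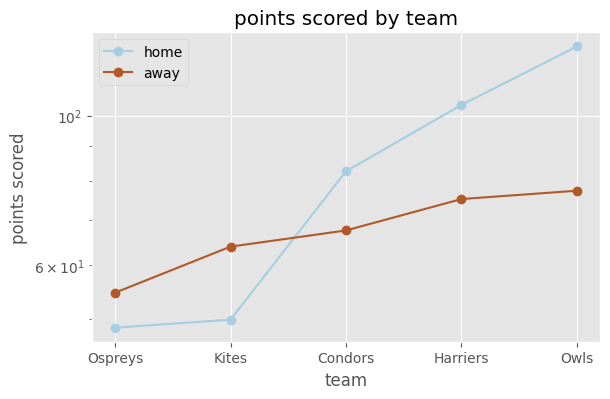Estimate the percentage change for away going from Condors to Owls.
≈ +14.3%

Condors ≈ 70, Owls ≈ 80; (80 − 70) / 70 ≈ +14.3%.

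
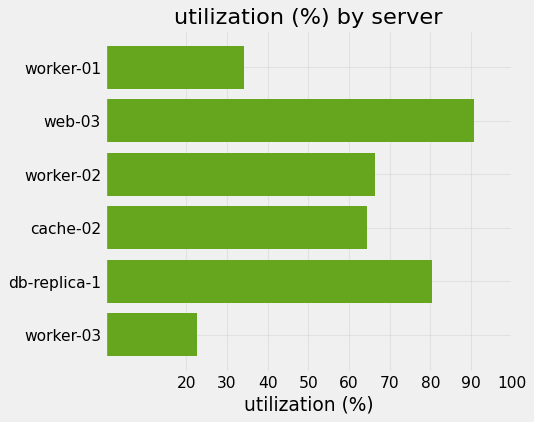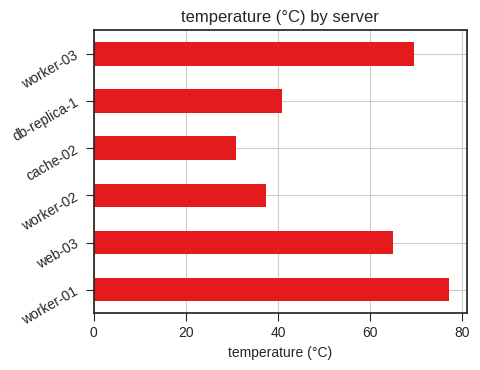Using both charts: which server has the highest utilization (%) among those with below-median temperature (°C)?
db-replica-1

Chart 2 median temperature (°C) ≈ 50; below-median servers: worker-02, cache-02, db-replica-1. Among those, db-replica-1 has the highest utilization (%) (≈ 80).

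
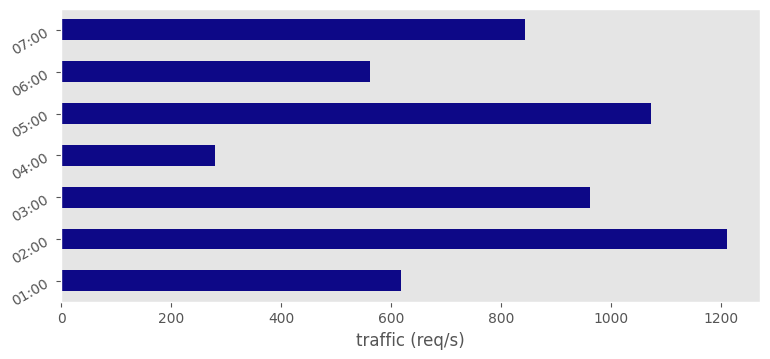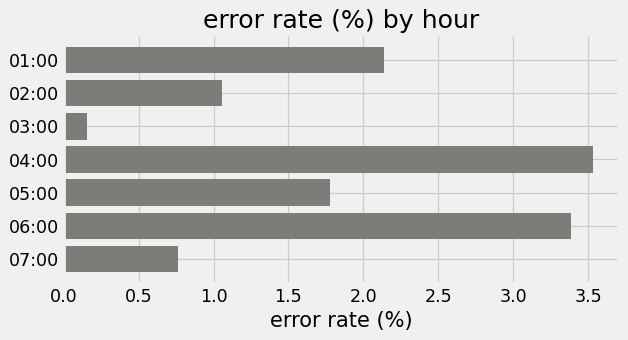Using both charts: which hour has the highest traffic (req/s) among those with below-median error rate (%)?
Chart 2 median error rate (%) ≈ 2; below-median hours: 02:00, 03:00, 07:00. Among those, 02:00 has the highest traffic (req/s) (≈ 1200).

02:00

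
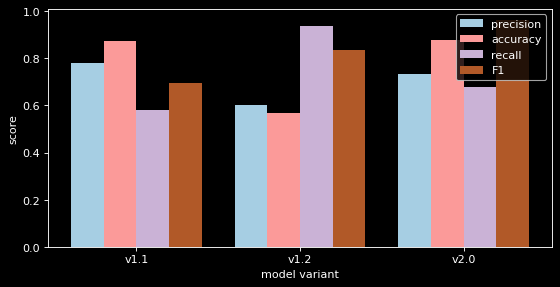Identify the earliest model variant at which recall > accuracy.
v1.1: recall ≈ 0.6 vs accuracy ≈ 0.9 (not yet); v1.2: recall ≈ 0.9 vs accuracy ≈ 0.6 (first crossover).

v1.2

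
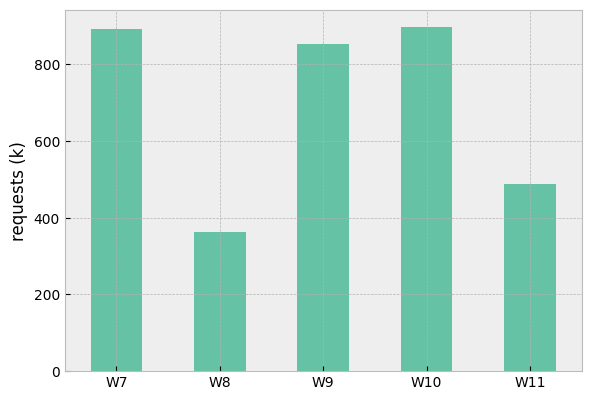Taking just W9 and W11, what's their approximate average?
(900 + 500) / 2 ≈ 700.

≈ 700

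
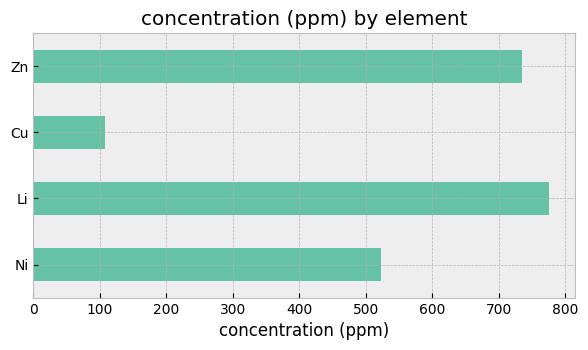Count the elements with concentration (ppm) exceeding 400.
Above 400: Ni, Li, Zn.

3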